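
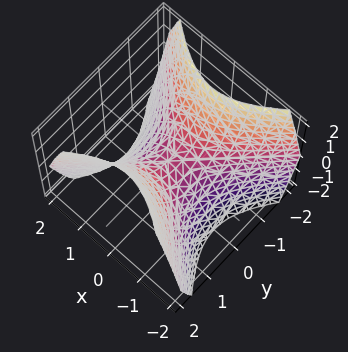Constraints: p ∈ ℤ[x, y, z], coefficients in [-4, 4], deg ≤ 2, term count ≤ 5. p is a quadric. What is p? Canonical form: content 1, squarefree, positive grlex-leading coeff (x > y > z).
1. The degree is 2 — a hyperbolic paraboloid; a quadric.
2. Symmetries: mirror symmetry y ↦ −y ⇒ only even powers of y; mirror symmetry x ↦ −x ⇒ only even powers of x.
3. From the axis intercepts and sections: it crosses the y-axis at the gridline y = 0; one z-axis crossing is at z = 0.
4. Together with the visible shape, these determine p as stated.

x^2 - y^2 + z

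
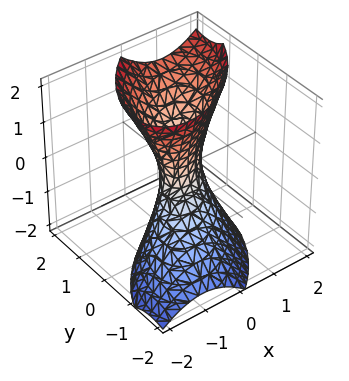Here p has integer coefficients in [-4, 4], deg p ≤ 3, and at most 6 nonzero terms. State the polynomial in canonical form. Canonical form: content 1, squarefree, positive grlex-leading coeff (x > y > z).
3*x^2 - 3*x*y + 3*y^2 - 2*y*z - z^2 - 1

(a) The degree is 2 — no degree-1 surface has this shape.
(b) Checking where it meets the axes: no z-intercept at any integer in the box.
(c) Assembling these constraints gives the stated polynomial.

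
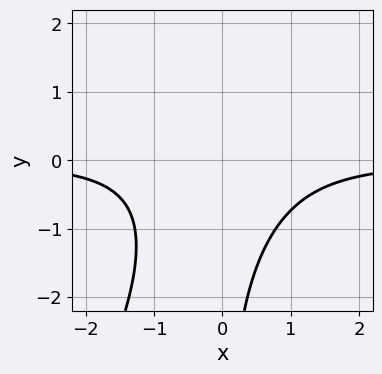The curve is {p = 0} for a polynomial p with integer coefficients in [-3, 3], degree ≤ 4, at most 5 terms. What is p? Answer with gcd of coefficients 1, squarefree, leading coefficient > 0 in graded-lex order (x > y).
1. deg p = 3. No degree-2 curve has this shape.
2. Observable constraints: the curve avoids every integer x-axis point in the box; it misses every integer gridline on the y-axis.
3. Putting this together gives p.

2*x^2*y - x*y^2 + 2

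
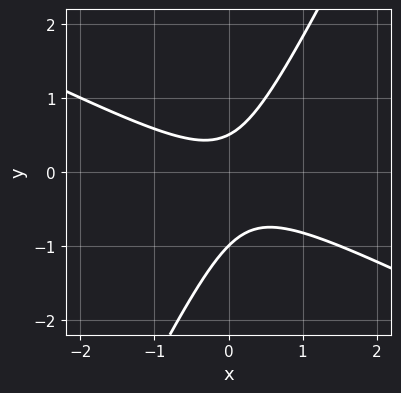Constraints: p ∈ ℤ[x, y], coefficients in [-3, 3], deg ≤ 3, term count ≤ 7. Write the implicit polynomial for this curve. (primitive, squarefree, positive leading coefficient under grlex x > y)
deg p = 2.
Observable constraints: no x-intercept at any integer in the box; it crosses the y-axis at the gridline y = -1.
Together with the visible shape, these determine p as stated.

2*x^2 + 3*x*y - 2*y^2 - y + 1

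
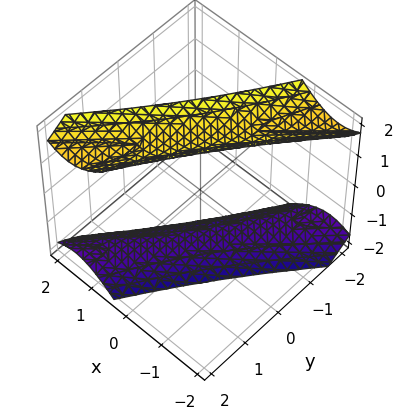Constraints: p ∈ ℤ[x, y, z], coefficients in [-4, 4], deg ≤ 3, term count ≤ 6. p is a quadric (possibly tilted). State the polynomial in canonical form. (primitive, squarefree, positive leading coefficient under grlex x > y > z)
(a) The picture has 2 separate pieces. Treating them together as one polynomial.
(b) The degree is 2 — a generic line meets the surface in up to 2 points.
(c) Against the integer gridlines: the surface avoids every integer x-axis point in the box; the surface avoids every integer y-axis point in the box.
(d) These observations pin down the coefficients.

2*x^2 - 3*x*y + y^2 - z^2 + 3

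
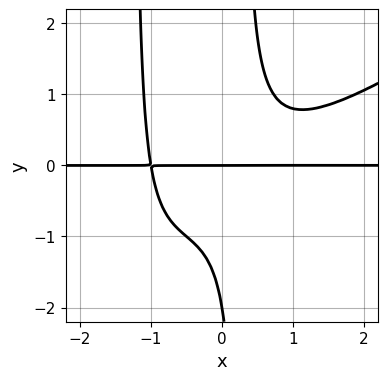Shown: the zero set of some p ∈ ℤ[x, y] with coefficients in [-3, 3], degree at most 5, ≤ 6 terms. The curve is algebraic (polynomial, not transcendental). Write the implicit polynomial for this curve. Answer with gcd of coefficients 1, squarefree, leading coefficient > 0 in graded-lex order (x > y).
2*x^3*y - 3*x^2*y^2 - 3*x*y^2 + y^2 + 2*y

1. The degree is 4 — the shape is more complex than any degree-3 curve.
2. From the axis intercepts and sections: among the integer gridlines, it crosses the y-axis at y ∈ {-2, 0}; the visible x-axis segment lies entirely on the curve.
3. Solving for integer coefficients yields p as stated.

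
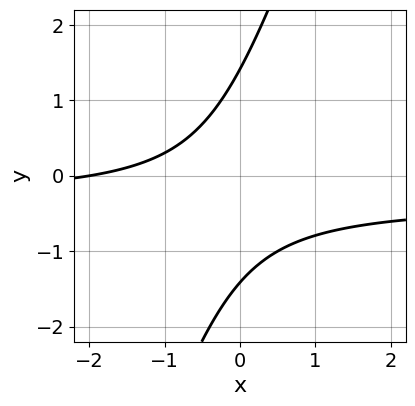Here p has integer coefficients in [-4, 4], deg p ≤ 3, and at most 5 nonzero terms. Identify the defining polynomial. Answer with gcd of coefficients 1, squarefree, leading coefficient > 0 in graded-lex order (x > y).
3*x*y - y^2 + x + 2

Degree: a generic line meets the curve in up to 2 points, so deg p = 2.
Against the integer gridlines: it crosses the x-axis at the gridline x = -2.
Assembling these constraints gives the stated polynomial.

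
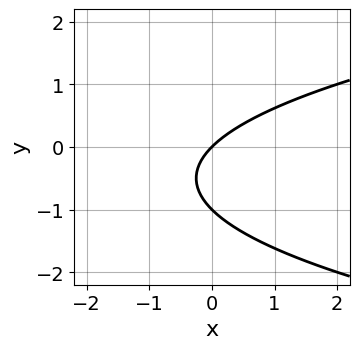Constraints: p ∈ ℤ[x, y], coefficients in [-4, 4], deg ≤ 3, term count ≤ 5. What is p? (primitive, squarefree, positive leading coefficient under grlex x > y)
y^2 - x + y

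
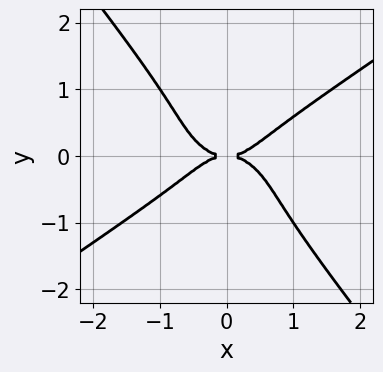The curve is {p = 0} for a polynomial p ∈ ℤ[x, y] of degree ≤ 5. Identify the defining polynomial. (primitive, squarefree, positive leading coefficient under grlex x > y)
x^4 - 2*x*y^3 - 2*y^4 - y^2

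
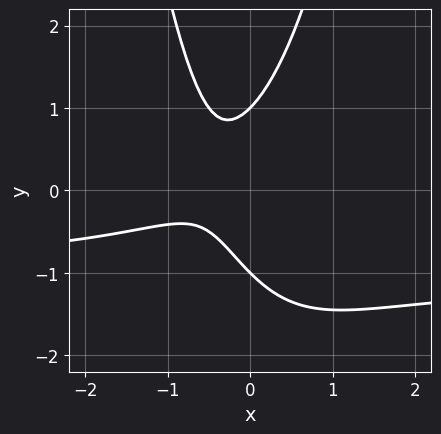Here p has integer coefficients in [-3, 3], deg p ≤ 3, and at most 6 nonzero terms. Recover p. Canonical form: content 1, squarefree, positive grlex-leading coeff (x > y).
2*x^2*y + 2*x^2 - y^2 + 2*x + 1

1. deg p = 3.
2. Observable constraints: the curve avoids every integer x-axis point in the box; among the integer gridlines, it crosses the y-axis at y ∈ {-1, 1}.
3. Solving for integer coefficients yields p as stated.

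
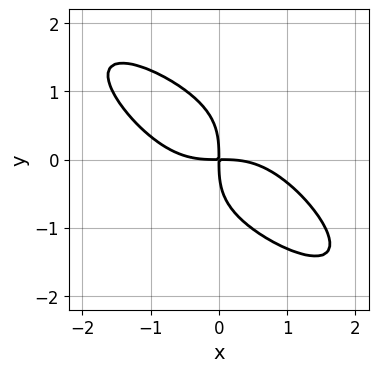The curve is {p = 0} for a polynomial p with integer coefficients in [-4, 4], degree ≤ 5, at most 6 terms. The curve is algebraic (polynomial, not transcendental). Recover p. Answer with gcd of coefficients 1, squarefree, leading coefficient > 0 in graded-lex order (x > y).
x^4 + x^3*y + y^4 + 2*x*y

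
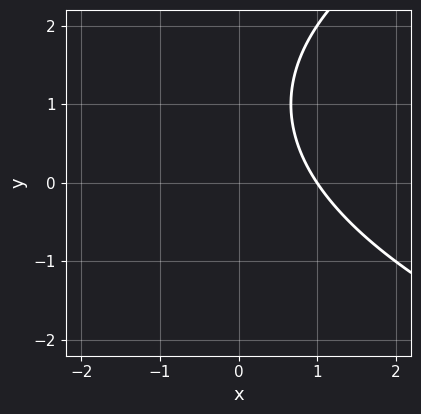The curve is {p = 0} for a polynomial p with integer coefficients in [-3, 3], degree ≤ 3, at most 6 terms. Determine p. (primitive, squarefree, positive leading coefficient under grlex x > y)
y^2 - 3*x - 2*y + 3

1. deg p = 2. A generic line meets the curve in up to 2 points.
2. Reading off the gridlines: the curve avoids every integer y-axis point in the box; it meets the x-axis at x = 1 (among the integer gridlines).
3. Solving for integer coefficients yields p as stated.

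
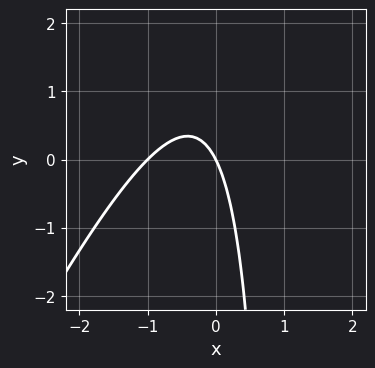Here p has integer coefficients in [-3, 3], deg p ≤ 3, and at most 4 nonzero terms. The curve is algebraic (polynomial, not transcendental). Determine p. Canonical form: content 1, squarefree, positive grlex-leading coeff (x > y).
1. Degree: the shape is more complex than any degree-1 curve, so deg p = 2.
2. Reading off the gridlines: among the integer gridlines, it crosses the x-axis at x ∈ {-1, 0}; it crosses the y-axis at the gridline y = 0.
3. These observations pin down the coefficients.

2*x^2 - x*y + 2*x + y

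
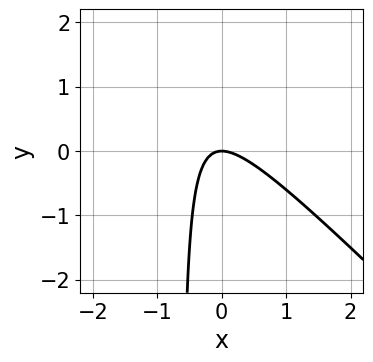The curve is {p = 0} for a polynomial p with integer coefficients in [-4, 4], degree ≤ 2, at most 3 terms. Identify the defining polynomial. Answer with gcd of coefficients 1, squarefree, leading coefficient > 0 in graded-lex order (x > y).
3*x^2 + 3*x*y + 2*y

(a) Degree: the shape is more complex than any degree-1 curve, so deg p = 2.
(b) Observable constraints: it meets the y-axis at y = 0 (among the integer gridlines); one x-axis crossing is at x = 0.
(c) Matching integer coefficients to the picture gives p.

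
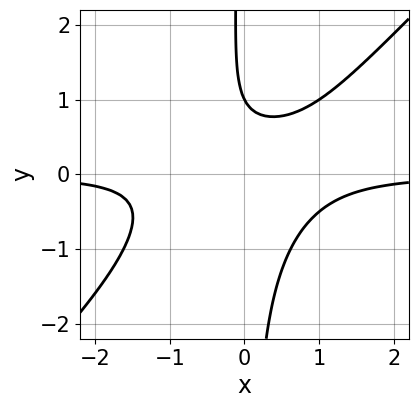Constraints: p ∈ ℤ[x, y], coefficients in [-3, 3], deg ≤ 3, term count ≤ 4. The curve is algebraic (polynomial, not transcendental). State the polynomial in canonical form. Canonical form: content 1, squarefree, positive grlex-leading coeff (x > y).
2*x^2*y - 2*x*y^2 - y + 1

1. The degree is 3 — no degree-2 curve has this shape.
2. Against the integer gridlines: the curve avoids every integer x-axis point in the box; it crosses the y-axis at the gridline y = 1.
3. The integer polynomial consistent with all of this is the stated p.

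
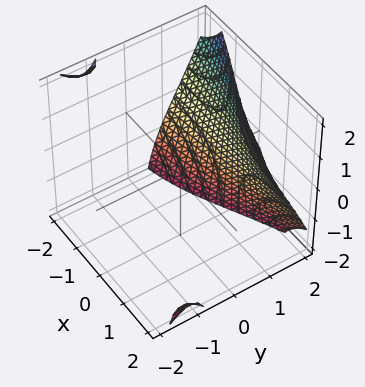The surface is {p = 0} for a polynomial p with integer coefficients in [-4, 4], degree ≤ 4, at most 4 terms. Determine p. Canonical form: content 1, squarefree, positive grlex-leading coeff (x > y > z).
x*y*z + y^3 - 3

First, I count 3 distinct pieces. Treating them together as one polynomial.
Then, the degree is 3 — the shape is more complex than any degree-2 surface.
Next, observable constraints: the surface avoids every integer z-axis point in the box; it misses every integer gridline on the x-axis.
Finally, the integer polynomial consistent with all of this is the stated p.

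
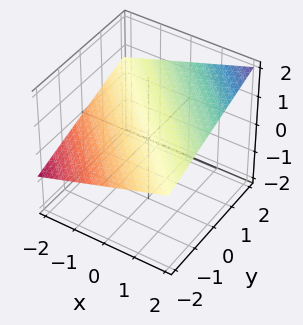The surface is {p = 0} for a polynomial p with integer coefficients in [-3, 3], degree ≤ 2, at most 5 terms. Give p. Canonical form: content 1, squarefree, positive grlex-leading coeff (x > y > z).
1. deg p = 1.
2. Observable constraints: it crosses the x-axis at the gridline x = -2; it meets the y-axis at y = -2 (among the integer gridlines).
3. These observations pin down the coefficients.

x + y - 3*z + 2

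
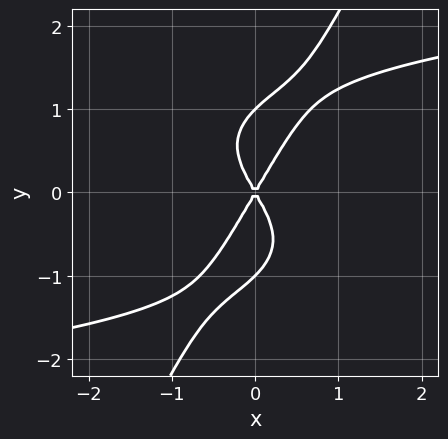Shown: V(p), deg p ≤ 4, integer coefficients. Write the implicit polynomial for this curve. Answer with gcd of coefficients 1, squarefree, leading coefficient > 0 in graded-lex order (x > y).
1. The degree is 4 — a generic line meets the curve in up to 4 points.
2. Reading off the gridlines: among the integer gridlines, it crosses the y-axis at y ∈ {-1, 0, 1}; one x-axis crossing is at x = 0.
3. Putting this together gives p.

2*x*y^3 - y^4 - 3*x^2 + y^2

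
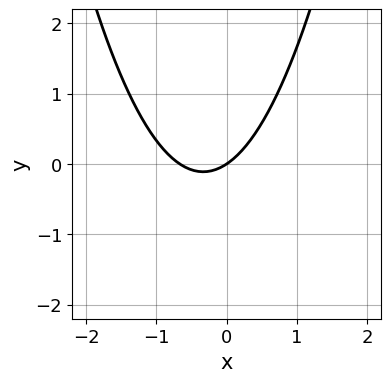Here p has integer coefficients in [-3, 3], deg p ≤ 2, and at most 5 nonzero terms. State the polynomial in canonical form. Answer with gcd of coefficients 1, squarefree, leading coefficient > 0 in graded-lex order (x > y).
3*x^2 + 2*x - 3*y

First, deg p = 2. No degree-1 curve has this shape.
Then, from the visible intercepts: it meets the x-axis at x = 0 (among the integer gridlines); it crosses the y-axis at the gridline y = 0.
Finally, putting this together gives p.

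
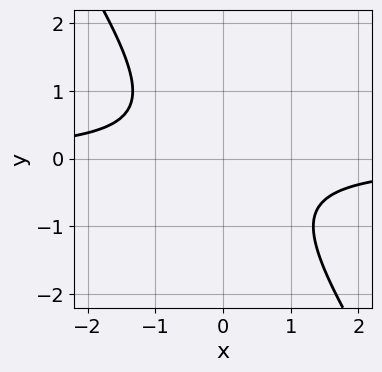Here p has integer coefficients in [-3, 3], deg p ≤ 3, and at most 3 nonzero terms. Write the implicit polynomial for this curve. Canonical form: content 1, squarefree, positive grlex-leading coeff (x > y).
deg p = 2.
Reading off the gridlines: the curve avoids every integer y-axis point in the box; no x-intercept at any integer in the box.
Assembling these constraints gives the stated polynomial.

3*x*y + 2*y^2 + 2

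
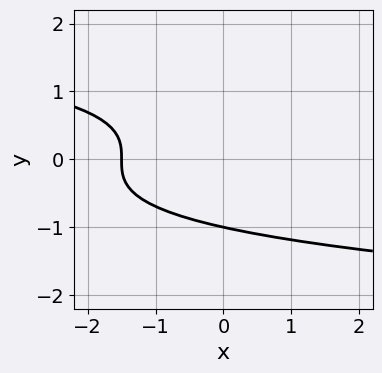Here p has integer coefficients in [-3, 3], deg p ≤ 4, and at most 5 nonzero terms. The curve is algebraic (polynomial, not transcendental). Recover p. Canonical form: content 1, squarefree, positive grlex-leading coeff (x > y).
deg p = 3. The shape is more complex than any degree-2 curve.
From the visible intercepts: it meets the y-axis at y = -1 (among the integer gridlines).
Putting this together gives p.

3*y^3 + 2*x + 3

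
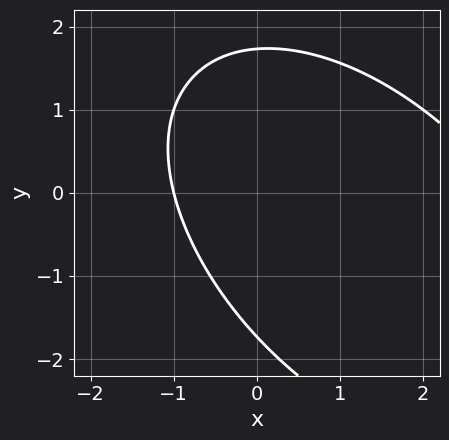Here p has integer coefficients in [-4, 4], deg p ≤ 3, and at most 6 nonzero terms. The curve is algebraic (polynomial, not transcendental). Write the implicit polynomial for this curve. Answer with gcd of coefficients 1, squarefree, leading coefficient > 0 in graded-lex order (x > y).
x^2 + x*y + y^2 - 2*x - 3

Degree: the shape is more complex than any degree-1 curve, so deg p = 2.
From the axis intercepts and sections: it crosses the x-axis at the gridline x = -1.
Fitting integer coefficients to these (and the overall shape) gives p.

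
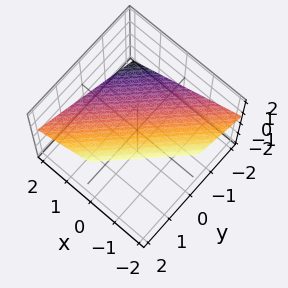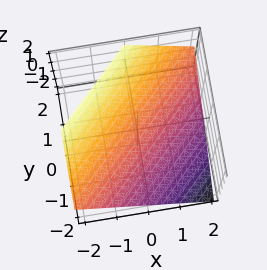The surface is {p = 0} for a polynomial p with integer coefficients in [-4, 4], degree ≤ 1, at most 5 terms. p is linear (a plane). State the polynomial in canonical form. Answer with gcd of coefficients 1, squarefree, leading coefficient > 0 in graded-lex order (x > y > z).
2*x - 2*y + 3*z - 2

(a) deg p = 1.
(b) Against the integer gridlines: one x-axis crossing is at x = 1; one y-axis crossing is at y = -1.
(c) Solving for integer coefficients yields p as stated.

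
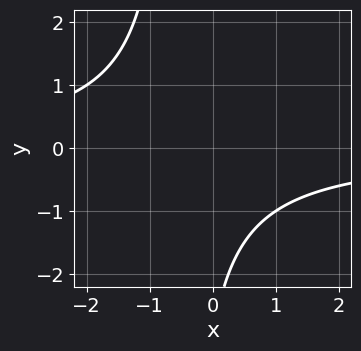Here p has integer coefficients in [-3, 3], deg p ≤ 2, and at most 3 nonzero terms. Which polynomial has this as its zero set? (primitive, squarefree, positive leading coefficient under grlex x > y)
The degree is 2 — no degree-1 curve has this shape.
Against the integer gridlines: the curve avoids every integer y-axis point in the box; the curve avoids every integer x-axis point in the box.
Solving for integer coefficients yields p as stated.

2*x*y + y + 3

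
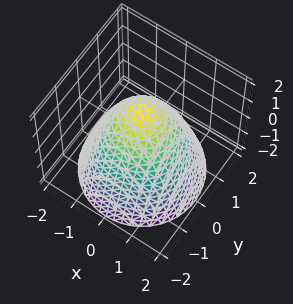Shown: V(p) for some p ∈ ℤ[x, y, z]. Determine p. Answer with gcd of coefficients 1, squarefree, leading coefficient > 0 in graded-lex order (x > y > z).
(a) deg p = 2. The shape is more complex than any degree-1 surface.
(b) Symmetries: rotational symmetry about the z-axis ⇒ p depends on x, y only through x² + y².
(c) Against the integer gridlines: a circular section at z = 0 has radius between 1 and 2.
(d) Assembling these constraints gives the stated polynomial.

2*x^2 + 2*y^2 + 2*z - 3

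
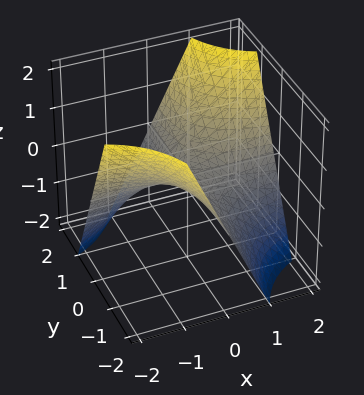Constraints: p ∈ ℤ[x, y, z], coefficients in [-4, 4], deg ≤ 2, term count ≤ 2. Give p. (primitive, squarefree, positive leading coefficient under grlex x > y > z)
x*y - z

(a) The degree is 2 — a saddle surface; a quadric.
(b) Observable constraints: every point of the y-axis in the box is on the surface; it crosses the z-axis at the gridline z = 0; every point of the x-axis in the box is on the surface.
(c) Matching integer coefficients to the picture gives p.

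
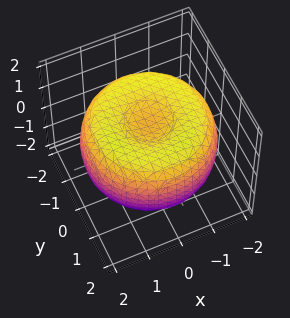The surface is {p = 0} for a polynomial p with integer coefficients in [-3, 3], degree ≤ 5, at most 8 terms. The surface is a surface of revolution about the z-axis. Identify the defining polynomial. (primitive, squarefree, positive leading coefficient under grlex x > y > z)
x^4 + 2*x^2*y^2 + y^4 - 3*x^2 - 3*y^2 + 3*z^2 - 2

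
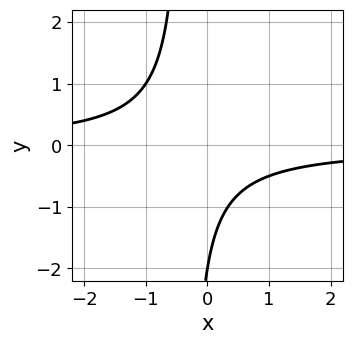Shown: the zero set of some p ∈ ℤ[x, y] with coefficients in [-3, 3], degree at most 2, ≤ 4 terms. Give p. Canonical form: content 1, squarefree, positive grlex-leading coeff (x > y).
deg p = 2.
Checking where it meets the axes: it meets the y-axis at y = -2 (among the integer gridlines); no x-intercept at any integer in the box.
Together with the visible shape, these determine p as stated.

3*x*y + y + 2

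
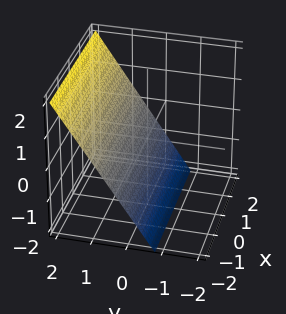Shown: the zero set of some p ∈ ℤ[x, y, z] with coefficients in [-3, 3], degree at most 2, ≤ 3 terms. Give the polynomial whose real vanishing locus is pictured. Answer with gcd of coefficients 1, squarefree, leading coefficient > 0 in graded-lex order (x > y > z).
3*y - 2*z - 2

1. The degree is 1 — the surface is flat (a plane).
2. From the visible intercepts: no x-intercept at any integer in the box; it crosses the z-axis at the gridline z = -1.
3. Putting this together gives p.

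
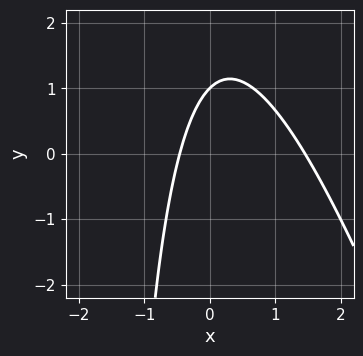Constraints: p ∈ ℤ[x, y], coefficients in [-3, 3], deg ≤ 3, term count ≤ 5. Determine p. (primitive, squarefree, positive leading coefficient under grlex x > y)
First, degree: the shape is more complex than any degree-1 curve, so deg p = 2.
Then, against the integer gridlines: one y-axis crossing is at y = 1.
Finally, assembling these constraints gives the stated polynomial.

3*x^2 + x*y - 3*x + 2*y - 2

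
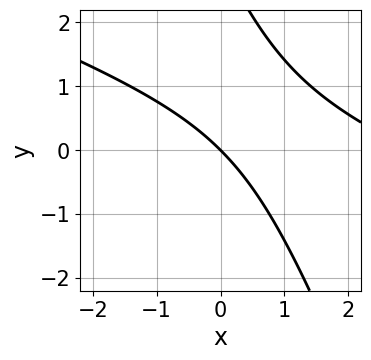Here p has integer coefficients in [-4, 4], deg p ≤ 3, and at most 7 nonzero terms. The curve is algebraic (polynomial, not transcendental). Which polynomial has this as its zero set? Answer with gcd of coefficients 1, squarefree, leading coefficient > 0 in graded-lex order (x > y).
deg p = 2.
From the visible intercepts: it meets the y-axis at y = 0 (among the integer gridlines); one x-axis crossing is at x = 0.
Matching integer coefficients to the picture gives p.

x^2 + 3*x*y + y^2 - 3*x - 3*y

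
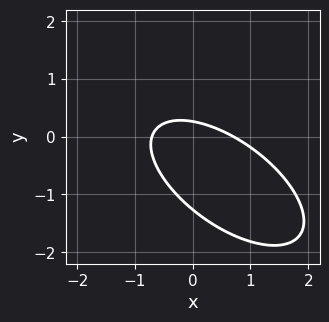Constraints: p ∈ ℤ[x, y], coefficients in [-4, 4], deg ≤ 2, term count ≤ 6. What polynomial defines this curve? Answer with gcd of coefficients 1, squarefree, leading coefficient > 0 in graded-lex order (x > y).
2*x^2 + 3*x*y + 3*y^2 + 3*y - 1

deg p = 2. The shape is more complex than any degree-1 curve.
Matching integer coefficients to the picture gives p.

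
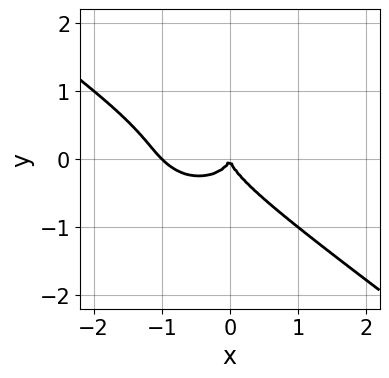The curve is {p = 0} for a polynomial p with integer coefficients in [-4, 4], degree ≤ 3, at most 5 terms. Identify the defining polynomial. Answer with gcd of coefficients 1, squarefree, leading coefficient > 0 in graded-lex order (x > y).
x^3 + x^2*y + x*y^2 + 2*y^3 + x^2

The degree is 3 — the shape is more complex than any degree-2 curve.
Against the integer gridlines: the x-axis gridline crossings are at x ∈ {-1, 0}; it crosses the y-axis at the gridline y = 0.
Together with the visible shape, these determine p as stated.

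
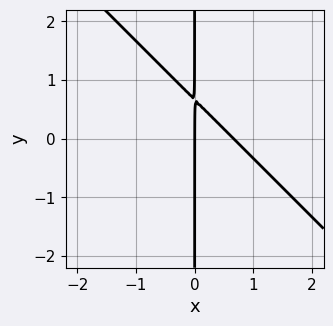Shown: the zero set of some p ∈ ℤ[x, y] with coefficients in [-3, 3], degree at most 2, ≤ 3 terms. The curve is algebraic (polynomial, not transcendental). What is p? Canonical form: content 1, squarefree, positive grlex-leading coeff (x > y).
First, the degree is 2 — no degree-1 curve has this shape.
Then, from the visible intercepts: one x-axis crossing is at x = 0; every point of the y-axis in the box is on the curve.
Finally, fitting integer coefficients to these (and the overall shape) gives p.

3*x^2 + 3*x*y - 2*x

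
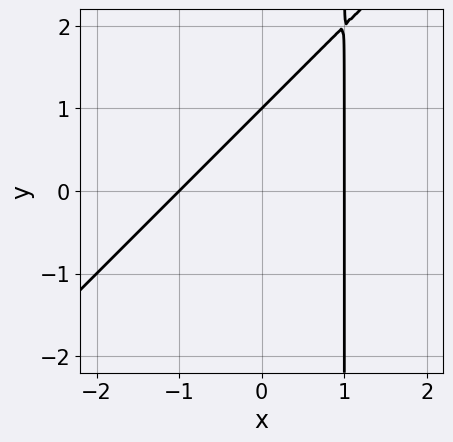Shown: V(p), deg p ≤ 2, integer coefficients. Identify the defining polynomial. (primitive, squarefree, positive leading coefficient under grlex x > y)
(a) The degree is 2 — the shape is more complex than any degree-1 curve.
(b) Reading off the gridlines: one y-axis crossing is at y = 1; the x-axis gridline crossings are at x ∈ {-1, 1}.
(c) Assembling these constraints gives the stated polynomial.

x^2 - x*y + y - 1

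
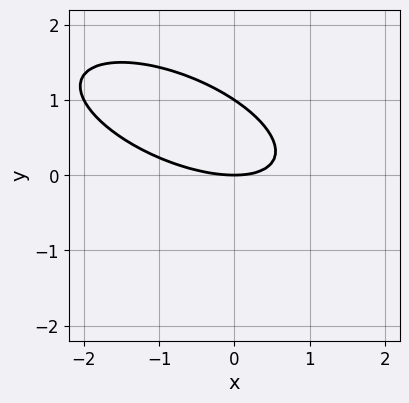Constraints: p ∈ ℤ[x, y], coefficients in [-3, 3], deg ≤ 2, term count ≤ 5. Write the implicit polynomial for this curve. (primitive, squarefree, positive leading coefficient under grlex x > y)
x^2 + 2*x*y + 3*y^2 - 3*y

(a) deg p = 2.
(b) Checking where it meets the axes: one x-axis crossing is at x = 0; among the integer gridlines, it crosses the y-axis at y ∈ {0, 1}.
(c) Putting this together gives p.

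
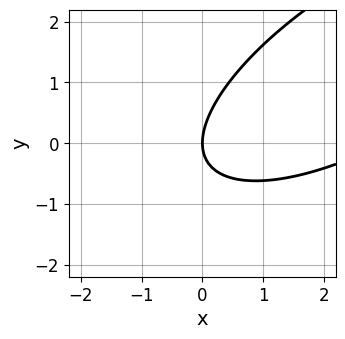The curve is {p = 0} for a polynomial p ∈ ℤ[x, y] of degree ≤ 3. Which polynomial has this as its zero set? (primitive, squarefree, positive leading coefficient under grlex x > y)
deg p = 2. The shape is more complex than any degree-1 curve.
From the visible intercepts: it meets the y-axis at y = 0 (among the integer gridlines); one x-axis crossing is at x = 0.
Together with the visible shape, these determine p as stated.

x^2 - 2*x*y + 2*y^2 - 3*x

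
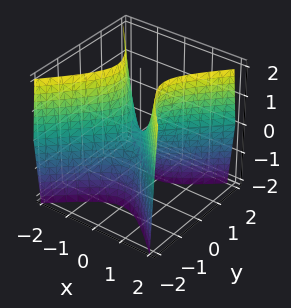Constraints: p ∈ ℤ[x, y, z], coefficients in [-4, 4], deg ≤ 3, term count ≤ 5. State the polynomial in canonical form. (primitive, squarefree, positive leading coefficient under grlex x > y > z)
1. The degree is 2 — a saddle surface; a quadric.
2. Symmetries: it's symmetric under y → −y, forcing even powers of y; it's symmetric under x → −x, forcing even powers of x.
3. Reading off the gridlines: it crosses the y-axis at the gridline y = 0; it crosses the x-axis at the gridline x = 0.
4. Fitting integer coefficients to these (and the overall shape) gives p.

3*x^2 - 3*y^2 - z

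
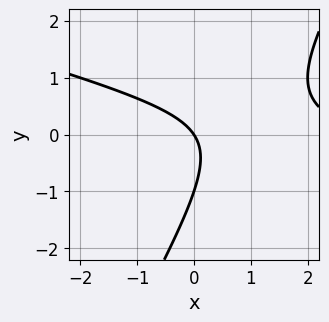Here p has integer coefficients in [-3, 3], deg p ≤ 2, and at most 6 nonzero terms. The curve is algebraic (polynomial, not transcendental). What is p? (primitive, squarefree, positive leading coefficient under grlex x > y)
1. Degree: no degree-1 curve has this shape, so deg p = 2.
2. Observable constraints: one x-axis crossing is at x = 0; among the integer gridlines, it crosses the y-axis at y ∈ {-1, 0}.
3. Together with the visible shape, these determine p as stated.

x^2 + 3*x*y - 2*y^2 - 3*x - 2*y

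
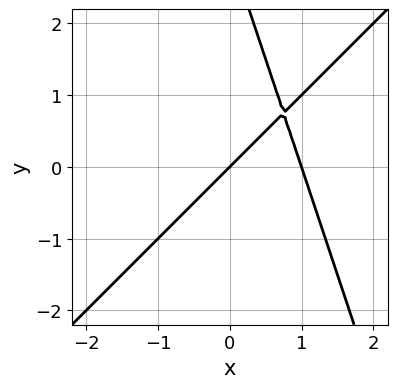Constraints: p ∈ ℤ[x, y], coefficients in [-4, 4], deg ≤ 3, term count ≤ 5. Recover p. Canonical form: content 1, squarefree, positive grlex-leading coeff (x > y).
3*x^2 - 2*x*y - y^2 - 3*x + 3*y

(a) The degree is 2 — no degree-1 curve has this shape.
(b) From the axis intercepts and sections: it meets the y-axis at y = 0 (among the integer gridlines); the x-axis gridline crossings are at x ∈ {0, 1}.
(c) Fitting integer coefficients to these (and the overall shape) gives p.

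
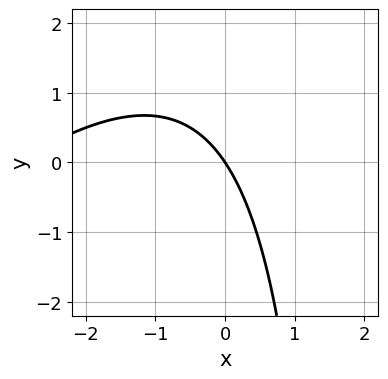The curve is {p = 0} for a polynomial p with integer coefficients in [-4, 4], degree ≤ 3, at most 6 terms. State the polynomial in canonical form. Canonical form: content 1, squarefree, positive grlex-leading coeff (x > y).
1. deg p = 2. The shape is more complex than any degree-1 curve.
2. Checking where it meets the axes: one x-axis crossing is at x = 0; one y-axis crossing is at y = 0.
3. Solving for integer coefficients yields p as stated.

x^2 - x*y + 3*x + 2*y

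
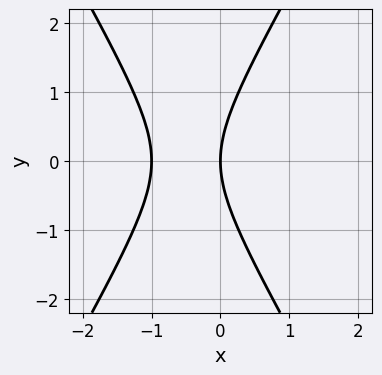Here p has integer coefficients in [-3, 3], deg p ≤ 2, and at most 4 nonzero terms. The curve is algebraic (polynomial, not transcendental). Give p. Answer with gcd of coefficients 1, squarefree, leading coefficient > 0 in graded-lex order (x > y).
1. The degree is 2 — a generic line meets the curve in up to 2 points.
2. Symmetries: the y ↦ −y reflection is a symmetry, so y appears only in even powers.
3. From the visible intercepts: it crosses the y-axis at the gridline y = 0; among the integer gridlines, it crosses the x-axis at x ∈ {-1, 0}.
4. Fitting integer coefficients to these (and the overall shape) gives p.

3*x^2 - y^2 + 3*x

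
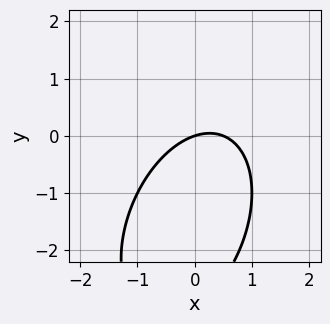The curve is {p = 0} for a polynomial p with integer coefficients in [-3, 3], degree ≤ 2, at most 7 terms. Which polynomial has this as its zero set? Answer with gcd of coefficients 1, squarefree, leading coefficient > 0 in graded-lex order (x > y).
1. deg p = 2.
2. Against the integer gridlines: one y-axis crossing is at y = 0; it meets the x-axis at x = 0 (among the integer gridlines).
3. Fitting integer coefficients to these (and the overall shape) gives p.

2*x^2 - x*y + y^2 - x + 3*y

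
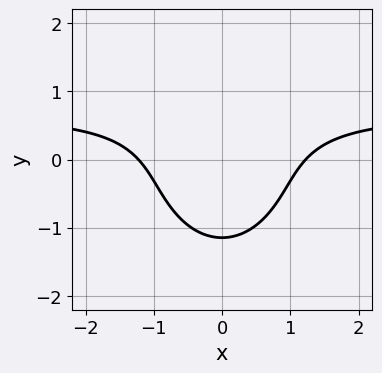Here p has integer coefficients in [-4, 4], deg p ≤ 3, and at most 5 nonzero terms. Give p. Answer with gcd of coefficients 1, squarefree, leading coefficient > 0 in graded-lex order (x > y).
3*x^2*y + 2*y^3 - 2*x^2 + 3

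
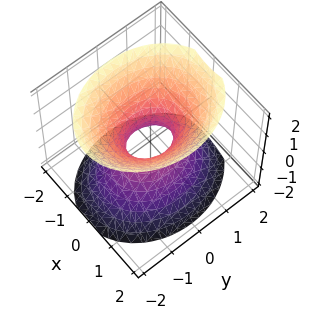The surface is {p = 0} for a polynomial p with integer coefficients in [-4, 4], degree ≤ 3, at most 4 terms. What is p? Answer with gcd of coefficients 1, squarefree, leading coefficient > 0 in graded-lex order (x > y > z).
3*x^2 + 2*y^2 - 2*z^2 - 1

1. Degree: an hourglass — one-sheet hyperboloid; a quadric, so deg p = 2.
2. Symmetries: it's symmetric under z → −z, forcing even powers of z; it's symmetric under x → −x, forcing even powers of x; mirror symmetry y ↦ −y ⇒ only even powers of y.
3. Against the integer gridlines: it misses every integer gridline on the z-axis.
4. These observations pin down the coefficients.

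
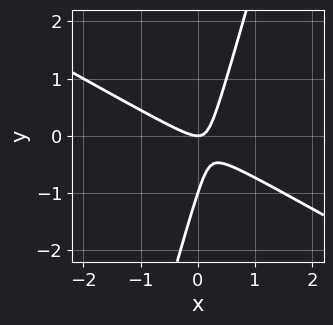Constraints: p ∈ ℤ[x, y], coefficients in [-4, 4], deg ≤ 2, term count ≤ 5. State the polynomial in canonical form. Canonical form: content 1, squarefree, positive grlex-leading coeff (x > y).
2*x^2 + 3*x*y - y^2 - y

The degree is 2 — no degree-1 curve has this shape.
Observable constraints: one x-axis crossing is at x = 0; among the integer gridlines, it crosses the y-axis at y ∈ {-1, 0}.
Putting this together gives p.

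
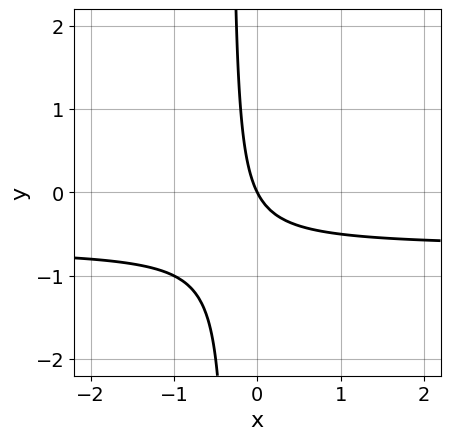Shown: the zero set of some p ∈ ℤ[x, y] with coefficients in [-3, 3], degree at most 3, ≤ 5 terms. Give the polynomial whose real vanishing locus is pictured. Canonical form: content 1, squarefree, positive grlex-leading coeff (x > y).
3*x*y + 2*x + y

First, the degree is 2 — the shape is more complex than any degree-1 curve.
Then, checking where it meets the axes: it crosses the x-axis at the gridline x = 0; one y-axis crossing is at y = 0.
Finally, solving for integer coefficients yields p as stated.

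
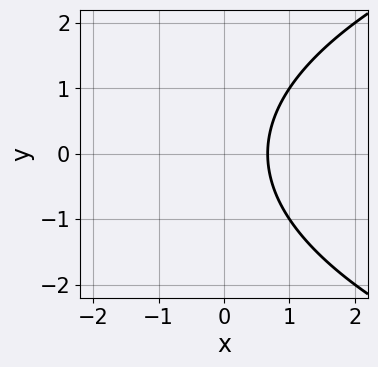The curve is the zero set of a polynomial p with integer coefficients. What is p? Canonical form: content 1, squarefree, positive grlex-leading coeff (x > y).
y^2 - 3*x + 2

1. Degree: a generic line meets the curve in up to 2 points, so deg p = 2.
2. Symmetries: the y ↦ −y reflection is a symmetry, so y appears only in even powers.
3. From the axis intercepts and sections: the curve avoids every integer y-axis point in the box.
4. Solving for integer coefficients yields p as stated.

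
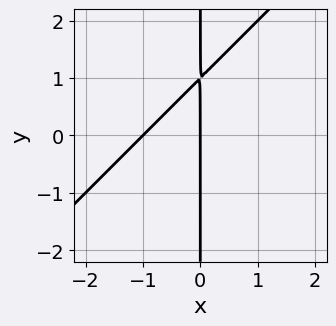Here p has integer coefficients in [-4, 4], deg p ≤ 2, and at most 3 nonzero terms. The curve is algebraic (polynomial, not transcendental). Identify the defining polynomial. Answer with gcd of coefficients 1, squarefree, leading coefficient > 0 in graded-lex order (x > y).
x^2 - x*y + x

First, the degree is 2 — a generic line meets the curve in up to 2 points.
Next, against the integer gridlines: the visible y-axis segment lies entirely on the curve; among the integer gridlines, it crosses the x-axis at x ∈ {-1, 0}.
Finally, fitting integer coefficients to these (and the overall shape) gives p.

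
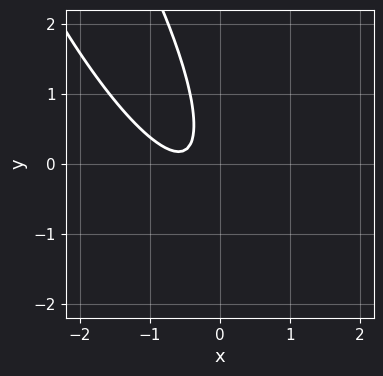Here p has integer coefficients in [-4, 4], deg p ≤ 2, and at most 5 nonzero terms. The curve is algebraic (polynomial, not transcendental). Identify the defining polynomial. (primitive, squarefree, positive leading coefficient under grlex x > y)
3*x^2 + 3*x*y + y^2 + 3*x + 1

1. Degree: no degree-1 curve has this shape, so deg p = 2.
2. Against the integer gridlines: the curve avoids every integer y-axis point in the box; it misses every integer gridline on the x-axis.
3. These observations pin down the coefficients.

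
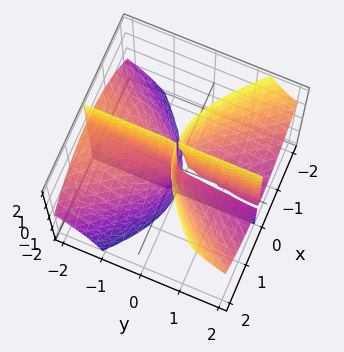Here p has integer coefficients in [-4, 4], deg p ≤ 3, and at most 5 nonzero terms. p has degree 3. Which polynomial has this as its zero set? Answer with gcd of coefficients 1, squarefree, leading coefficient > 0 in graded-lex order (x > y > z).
2*x^3 - x*y^2 - 3*x*y*z

First, I count 3 distinct pieces.
Next, the degree is 3 — a generic line meets the surface in up to 3 points.
Then, checking where it meets the axes: one x-axis crossing is at x = 0; every point of the z-axis in the box is on the surface.
Finally, together with the visible shape, these determine p as stated.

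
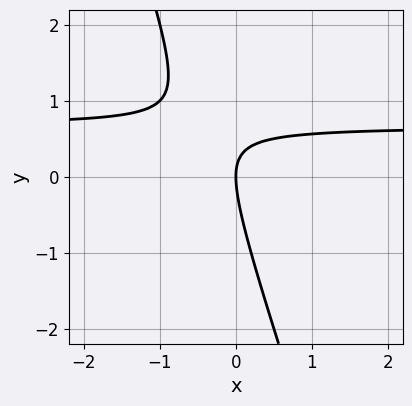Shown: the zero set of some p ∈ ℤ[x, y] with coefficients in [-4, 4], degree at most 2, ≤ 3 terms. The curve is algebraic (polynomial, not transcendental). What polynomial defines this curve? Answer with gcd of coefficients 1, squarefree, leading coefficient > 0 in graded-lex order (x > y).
3*x*y + y^2 - 2*x

First, the degree is 2 — a generic line meets the curve in up to 2 points.
Next, from the axis intercepts and sections: one x-axis crossing is at x = 0; it crosses the y-axis at the gridline y = 0.
Finally, putting this together gives p.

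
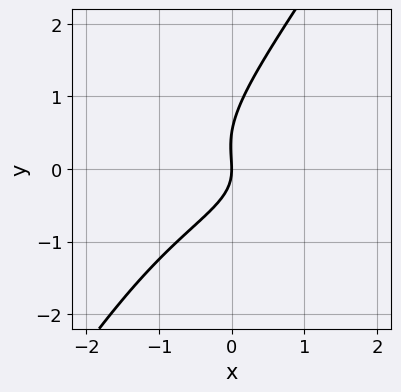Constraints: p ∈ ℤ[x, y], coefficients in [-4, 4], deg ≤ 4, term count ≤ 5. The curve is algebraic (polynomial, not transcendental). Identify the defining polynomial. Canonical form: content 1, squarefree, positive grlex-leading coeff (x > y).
(a) deg p = 3. A generic line meets the curve in up to 3 points.
(b) Checking where it meets the axes: it meets the y-axis at y = 0 (among the integer gridlines); it meets the x-axis at x = 0 (among the integer gridlines).
(c) Assembling these constraints gives the stated polynomial.

3*x*y^2 - 2*y^3 + x*y + y^2 + 2*x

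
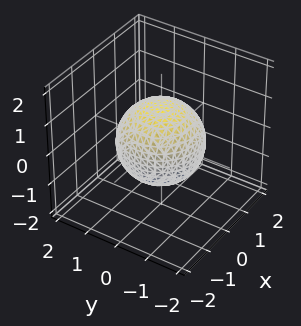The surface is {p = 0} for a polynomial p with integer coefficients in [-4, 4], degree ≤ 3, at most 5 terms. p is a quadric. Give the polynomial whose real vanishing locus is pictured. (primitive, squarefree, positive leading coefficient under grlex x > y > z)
(a) deg p = 2.
(b) Symmetries: the z-axis is an axis of rotation, so x and y enter only as x² + y²; mirror symmetry z ↦ −z ⇒ only even powers of z.
(c) Reading off the gridlines: a circular section at z = 1 has radius between 0 and 1.
(d) Matching integer coefficients to the picture gives p.

2*x^2 + 2*y^2 + 2*z^2 - 3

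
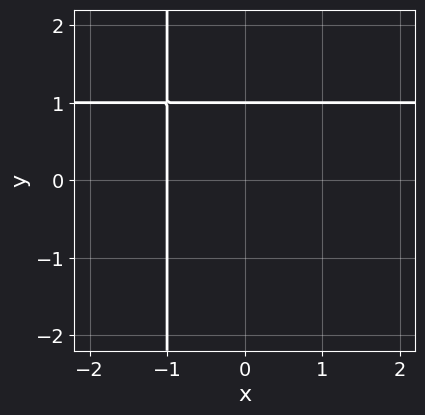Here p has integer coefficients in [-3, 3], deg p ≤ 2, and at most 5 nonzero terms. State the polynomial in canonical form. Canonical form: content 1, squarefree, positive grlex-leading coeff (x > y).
1. Degree: a generic line meets the curve in up to 2 points, so deg p = 2.
2. Reading off the gridlines: it meets the x-axis at x = -1 (among the integer gridlines); one y-axis crossing is at y = 1.
3. Solving for integer coefficients yields p as stated.

x*y - x + y - 1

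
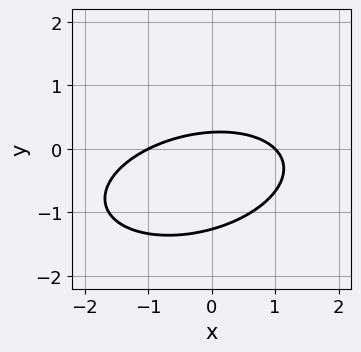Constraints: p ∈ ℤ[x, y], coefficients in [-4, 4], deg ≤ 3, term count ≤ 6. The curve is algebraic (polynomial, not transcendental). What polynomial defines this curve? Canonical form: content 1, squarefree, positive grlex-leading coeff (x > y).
x^2 - x*y + 3*y^2 + 3*y - 1

First, the degree is 2 — the shape is more complex than any degree-1 curve.
Then, from the visible intercepts: among the integer gridlines, it crosses the x-axis at x ∈ {-1, 1}.
Finally, fitting integer coefficients to these (and the overall shape) gives p.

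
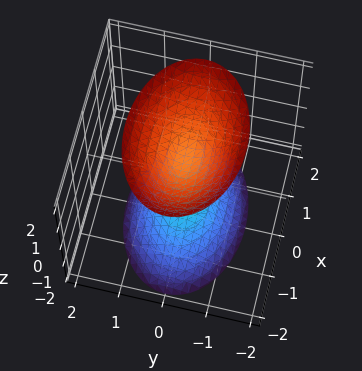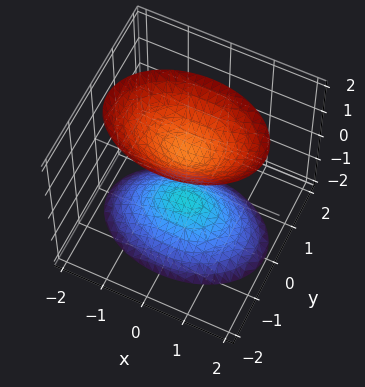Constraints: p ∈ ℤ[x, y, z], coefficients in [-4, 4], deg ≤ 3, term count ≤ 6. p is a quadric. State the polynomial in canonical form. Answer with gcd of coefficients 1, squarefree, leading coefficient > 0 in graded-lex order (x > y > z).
x^2 + 2*y^2 - z^2 + 1

(a) The picture has 2 separate pieces.
(b) Degree: two separate bowl-shaped sheets opening away from each other; a quadric, so deg p = 2.
(c) Symmetries: it's symmetric under x → −x, forcing even powers of x; it's symmetric under y → −y, forcing even powers of y; the z ↦ −z reflection is a symmetry, so z appears only in even powers.
(d) Against the integer gridlines: among the integer gridlines, it crosses the z-axis at z ∈ {-1, 1}; no y-intercept at any integer in the box; the surface avoids every integer x-axis point in the box.
(e) Matching integer coefficients to the picture gives p.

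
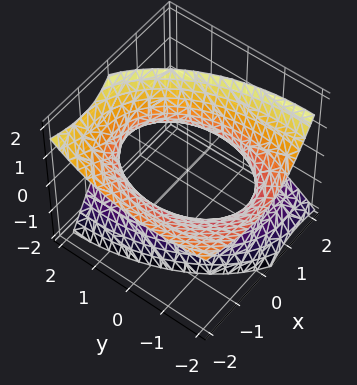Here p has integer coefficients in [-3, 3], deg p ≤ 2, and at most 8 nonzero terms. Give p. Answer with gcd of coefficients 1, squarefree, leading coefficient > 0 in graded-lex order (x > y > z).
1. Degree: a generic line meets the surface in up to 2 points, so deg p = 2.
2. Observable constraints: it misses every integer gridline on the z-axis.
3. Assembling these constraints gives the stated polynomial.

2*x^2 + 3*x*z + y^2 + 2*y*z - 2*z^2 - 3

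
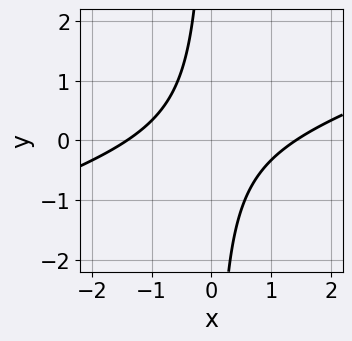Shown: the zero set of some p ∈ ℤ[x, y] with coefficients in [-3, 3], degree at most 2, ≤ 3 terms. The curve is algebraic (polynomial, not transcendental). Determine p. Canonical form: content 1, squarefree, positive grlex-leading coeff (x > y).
Degree: the shape is more complex than any degree-1 curve, so deg p = 2.
From the visible intercepts: no y-intercept at any integer in the box.
These observations pin down the coefficients.

x^2 - 3*x*y - 2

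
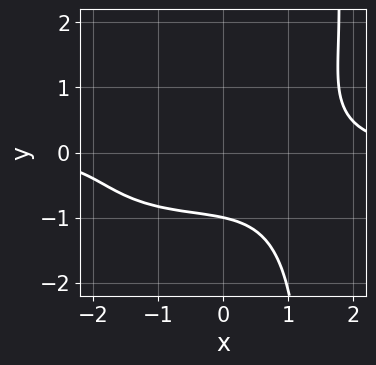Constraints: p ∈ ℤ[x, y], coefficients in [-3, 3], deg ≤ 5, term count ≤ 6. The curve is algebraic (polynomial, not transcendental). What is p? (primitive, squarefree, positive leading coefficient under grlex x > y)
x^3*y - x^2*y^2 + 2*x*y^3 - 3*y^3 - 3

First, deg p = 4. A generic line meets the curve in up to 4 points.
Then, reading off the gridlines: it meets the y-axis at y = -1 (among the integer gridlines); the curve avoids every integer x-axis point in the box.
Finally, matching integer coefficients to the picture gives p.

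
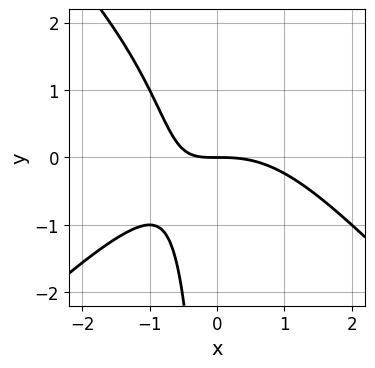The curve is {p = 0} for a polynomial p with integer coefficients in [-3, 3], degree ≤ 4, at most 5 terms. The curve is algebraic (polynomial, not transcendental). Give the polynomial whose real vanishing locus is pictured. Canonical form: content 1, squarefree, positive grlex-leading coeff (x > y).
x^3 - x*y^2 + 2*x*y + 2*y

First, deg p = 3. The shape is more complex than any degree-2 curve.
Next, against the integer gridlines: one y-axis crossing is at y = 0; one x-axis crossing is at x = 0.
Finally, together with the visible shape, these determine p as stated.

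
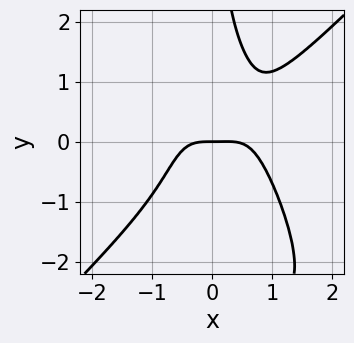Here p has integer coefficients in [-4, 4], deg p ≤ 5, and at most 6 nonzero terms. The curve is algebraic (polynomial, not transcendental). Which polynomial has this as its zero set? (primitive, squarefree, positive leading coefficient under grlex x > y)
1. The degree is 4 — the shape is more complex than any degree-3 curve.
2. Checking where it meets the axes: one y-axis crossing is at y = 0; one x-axis crossing is at x = 0.
3. Assembling these constraints gives the stated polynomial.

3*x^4 - 2*x^2*y^2 - x*y^3 - x^3 + 2*y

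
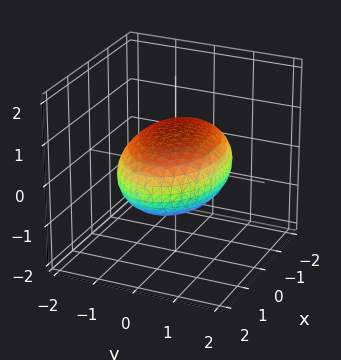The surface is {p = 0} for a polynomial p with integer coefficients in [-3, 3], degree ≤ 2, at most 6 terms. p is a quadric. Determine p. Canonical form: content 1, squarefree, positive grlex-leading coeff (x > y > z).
x^2 + 2*y^2 + 3*z^2 - 3

deg p = 2.
Symmetries: the x ↦ −x reflection is a symmetry, so x appears only in even powers; mirror symmetry z ↦ −z ⇒ only even powers of z; the y ↦ −y reflection is a symmetry, so y appears only in even powers.
Against the integer gridlines: among the integer gridlines, it crosses the z-axis at z ∈ {-1, 1}.
These observations pin down the coefficients.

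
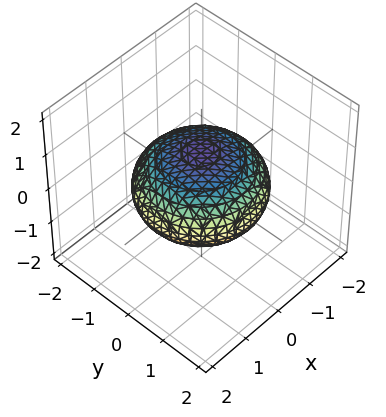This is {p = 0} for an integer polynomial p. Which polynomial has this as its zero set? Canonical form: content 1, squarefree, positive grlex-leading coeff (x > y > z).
x^2 + y^2 + 2*z^2 - 2

First, the degree is 2 — no degree-1 surface has this shape.
Then, symmetries: rotational symmetry about the z-axis ⇒ p depends on x, y only through x² + y².
Then, against the integer gridlines: a circular section at z = 0 has radius between 1 and 2; among the integer gridlines, it crosses the z-axis at z ∈ {-1, 1}.
Finally, solving for integer coefficients yields p as stated.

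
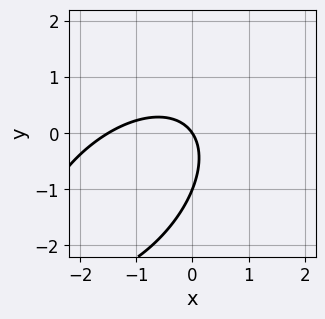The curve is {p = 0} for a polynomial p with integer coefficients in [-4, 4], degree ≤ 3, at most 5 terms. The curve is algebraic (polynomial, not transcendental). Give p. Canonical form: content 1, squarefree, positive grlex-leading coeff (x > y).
First, deg p = 2.
Next, observable constraints: among the integer gridlines, it crosses the y-axis at y ∈ {-1, 0}; it crosses the x-axis at the gridline x = 0.
Finally, matching integer coefficients to the picture gives p.

2*x^2 - 2*x*y + 2*y^2 + 3*x + 2*y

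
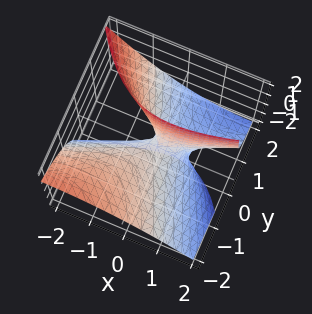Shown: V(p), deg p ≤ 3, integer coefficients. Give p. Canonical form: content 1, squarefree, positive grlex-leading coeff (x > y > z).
(a) Degree: the shape is more complex than any degree-1 surface, so deg p = 2.
(b) Observable constraints: it meets the x-axis at x = 0 (among the integer gridlines); it meets the z-axis at z = 0 (among the integer gridlines).
(c) Solving for integer coefficients yields p as stated.

x^2 - 2*x*y - y^2 - 3*y*z + z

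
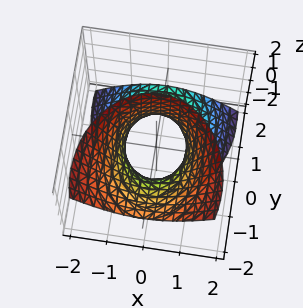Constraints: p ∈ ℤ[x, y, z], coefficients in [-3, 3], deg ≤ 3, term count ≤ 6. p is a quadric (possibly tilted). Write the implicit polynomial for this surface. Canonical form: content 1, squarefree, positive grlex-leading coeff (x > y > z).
1. The degree is 2 — the shape is more complex than any degree-1 surface.
2. From the visible intercepts: it misses every integer gridline on the z-axis; the y-axis gridline crossings are at y ∈ {-1, 1}.
3. Solving for integer coefficients yields p as stated.

3*x^2 + 2*y^2 + 3*y*z - z^2 - 2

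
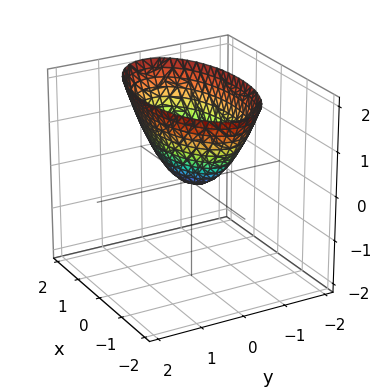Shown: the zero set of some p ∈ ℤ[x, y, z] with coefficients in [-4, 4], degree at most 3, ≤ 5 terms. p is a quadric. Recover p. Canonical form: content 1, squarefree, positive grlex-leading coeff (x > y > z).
x^2 + 3*y^2 - 2*z

First, deg p = 2. A paraboloid; a quadric.
Next, symmetries: mirror symmetry x ↦ −x ⇒ only even powers of x; the y ↦ −y reflection is a symmetry, so y appears only in even powers.
Then, from the axis intercepts and sections: one z-axis crossing is at z = 0; it meets the x-axis at x = 0 (among the integer gridlines); one y-axis crossing is at y = 0.
Finally, assembling these constraints gives the stated polynomial.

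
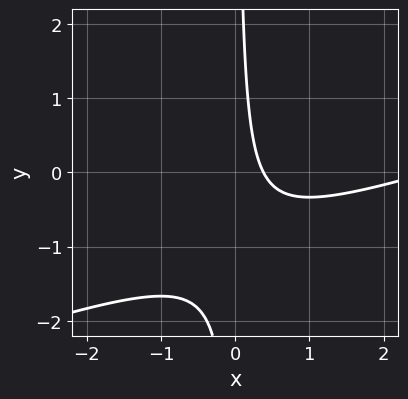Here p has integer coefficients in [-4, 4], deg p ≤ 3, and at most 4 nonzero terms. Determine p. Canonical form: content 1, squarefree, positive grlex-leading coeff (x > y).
(a) The degree is 2 — a generic line meets the curve in up to 2 points.
(b) Observable constraints: the curve avoids every integer y-axis point in the box.
(c) Fitting integer coefficients to these (and the overall shape) gives p.

x^2 - 3*x*y - 3*x + 1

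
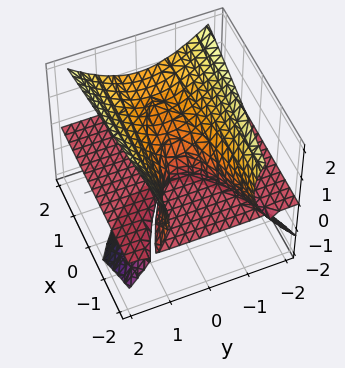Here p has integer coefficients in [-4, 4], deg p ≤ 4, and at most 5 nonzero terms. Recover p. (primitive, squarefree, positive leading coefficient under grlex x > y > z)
2*x*z^2 - 3*y^2*z + 2*z^3 - 3*x*z - z

I count 2 distinct pieces.
Degree: a generic line meets the surface in up to 3 points, so deg p = 3.
Observable constraints: every point of the y-axis in the box is on the surface; it crosses the z-axis at the gridline z = 0; the visible x-axis segment lies entirely on the surface.
Solving for integer coefficients yields p as stated.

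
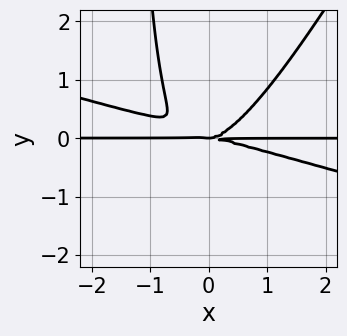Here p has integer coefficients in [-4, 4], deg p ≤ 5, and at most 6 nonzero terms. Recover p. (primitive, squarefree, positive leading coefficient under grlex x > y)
First, deg p = 4. The shape is more complex than any degree-3 curve.
Next, against the integer gridlines: the visible x-axis segment lies entirely on the curve; it crosses the y-axis at the gridline y = 0.
Finally, putting this together gives p.

x^3*y + 3*x^2*y^2 - 2*x*y^3 - 3*y^3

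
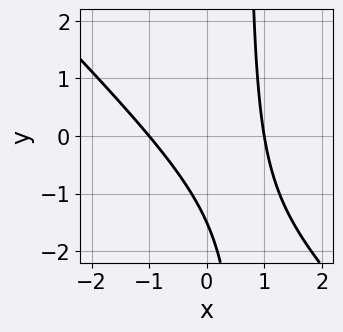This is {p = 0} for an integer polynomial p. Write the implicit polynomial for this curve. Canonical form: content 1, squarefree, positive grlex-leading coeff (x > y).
First, deg p = 2. A generic line meets the curve in up to 2 points.
Then, reading off the gridlines: the x-axis gridline crossings are at x ∈ {-1, 1}.
Finally, the integer polynomial consistent with all of this is the stated p.

3*x^2 + 3*x*y - 2*y - 3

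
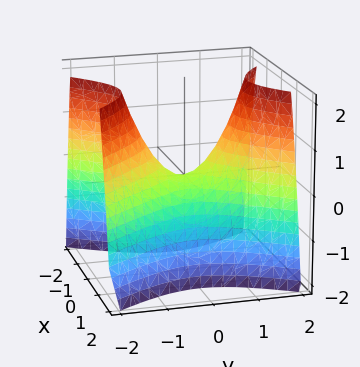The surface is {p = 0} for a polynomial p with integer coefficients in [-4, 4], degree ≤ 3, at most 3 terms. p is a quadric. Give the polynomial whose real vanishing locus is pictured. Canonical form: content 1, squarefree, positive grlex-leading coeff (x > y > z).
3*x^2 - 2*y^2 + 2*z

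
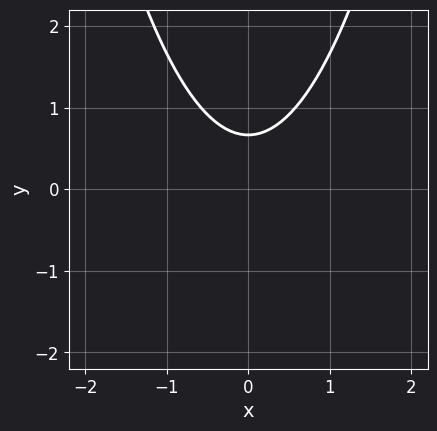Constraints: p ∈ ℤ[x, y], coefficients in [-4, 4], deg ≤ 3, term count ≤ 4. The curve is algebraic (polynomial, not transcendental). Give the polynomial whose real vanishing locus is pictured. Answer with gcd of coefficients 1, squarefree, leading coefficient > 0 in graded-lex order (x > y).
3*x^2 - 3*y + 2

First, the degree is 2 — a generic line meets the curve in up to 2 points.
Then, symmetries: it's symmetric under x → −x, forcing even powers of x.
Next, reading off the gridlines: it misses every integer gridline on the x-axis.
Finally, matching integer coefficients to the picture gives p.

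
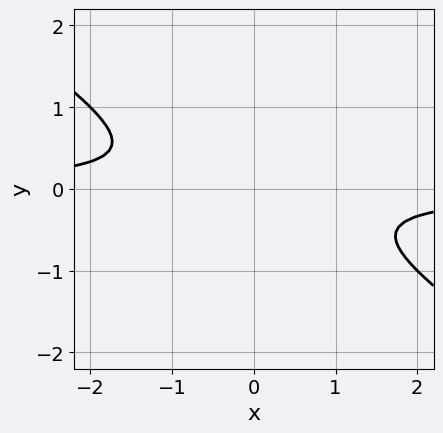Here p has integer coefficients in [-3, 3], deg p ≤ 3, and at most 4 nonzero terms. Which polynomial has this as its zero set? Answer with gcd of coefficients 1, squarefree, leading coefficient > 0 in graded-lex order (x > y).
The degree is 2 — a generic line meets the curve in up to 2 points.
From the visible intercepts: it misses every integer gridline on the y-axis; no x-intercept at any integer in the box.
The integer polynomial consistent with all of this is the stated p.

2*x*y + 3*y^2 + 1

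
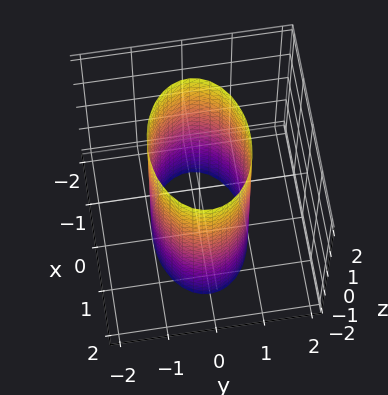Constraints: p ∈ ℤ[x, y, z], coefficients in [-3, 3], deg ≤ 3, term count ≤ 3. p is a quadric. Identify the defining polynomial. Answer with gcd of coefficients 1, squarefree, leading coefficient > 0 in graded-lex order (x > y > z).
1. The degree is 2 — a cylinder; a quadric.
2. Symmetries: the y ↦ −y reflection is a symmetry, so y appears only in even powers; it's symmetric under x → −x, forcing even powers of x; mirror symmetry z ↦ −z ⇒ only even powers of z.
3. Observable constraints: the y-axis gridline crossings are at y ∈ {-1, 1}; no z-intercept at any integer in the box.
4. Putting this together gives p.

x^2 + 2*y^2 - 2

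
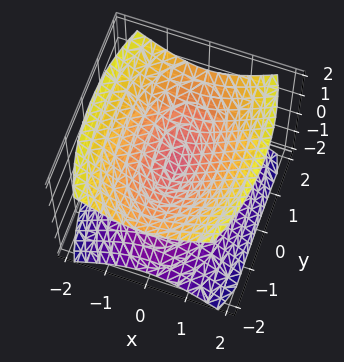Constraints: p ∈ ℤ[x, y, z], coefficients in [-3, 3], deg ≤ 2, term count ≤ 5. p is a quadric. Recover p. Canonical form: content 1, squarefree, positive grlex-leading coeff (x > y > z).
(a) There are 2 components.
(b) The degree is 2 — a double cone through the origin; a quadric.
(c) Symmetries: it's symmetric under z → −z, forcing even powers of z; it's symmetric under y → −y, forcing even powers of y; it's symmetric under x → −x, forcing even powers of x.
(d) Against the integer gridlines: one z-axis crossing is at z = 0; one y-axis crossing is at y = 0.
(e) Matching integer coefficients to the picture gives p.

3*x^2 + y^2 - 3*z^2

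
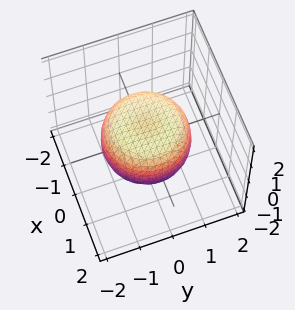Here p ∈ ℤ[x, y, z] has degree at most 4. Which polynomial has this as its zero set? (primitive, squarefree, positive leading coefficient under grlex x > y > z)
1. deg p = 4. A generic line meets the surface in up to 4 points.
2. Symmetry: every cross-section ⟂ z is a circle, so x, y appear only via x² + y².
3. Checking where it meets the axes: a circular section at z = 0 has radius between 1 and 2.
4. Together with the visible shape, these determine p as stated.

2*x^4 + 4*x^2*y^2 + 2*y^4 - 2*x^2 - 2*y^2 + 3*z^2 - 2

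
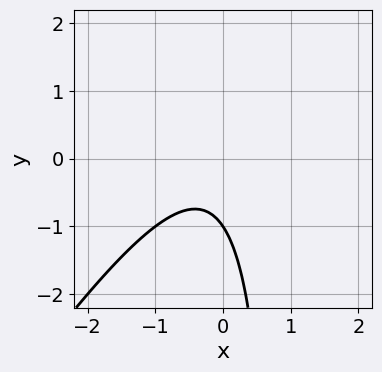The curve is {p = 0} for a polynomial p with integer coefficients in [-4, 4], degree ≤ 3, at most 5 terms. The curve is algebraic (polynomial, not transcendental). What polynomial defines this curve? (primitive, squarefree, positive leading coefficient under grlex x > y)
1. The degree is 2 — the shape is more complex than any degree-1 curve.
2. Reading off the gridlines: it misses every integer gridline on the x-axis; it meets the y-axis at y = -1 (among the integer gridlines).
3. Solving for integer coefficients yields p as stated.

3*x^2 - 2*x*y + x + 2*y + 2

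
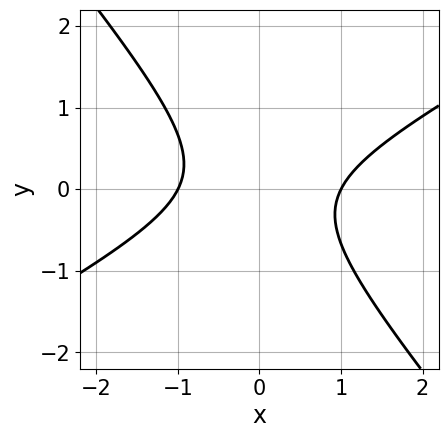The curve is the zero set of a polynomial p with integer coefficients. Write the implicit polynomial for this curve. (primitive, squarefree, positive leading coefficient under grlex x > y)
2*x^2 - 2*x*y - 3*y^2 - 2

(a) The degree is 2 — a generic line meets the curve in up to 2 points.
(b) Against the integer gridlines: among the integer gridlines, it crosses the x-axis at x ∈ {-1, 1}; the curve avoids every integer y-axis point in the box.
(c) Fitting integer coefficients to these (and the overall shape) gives p.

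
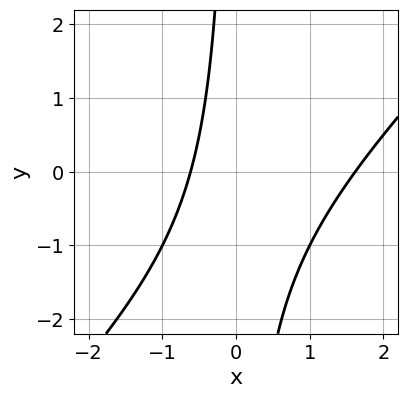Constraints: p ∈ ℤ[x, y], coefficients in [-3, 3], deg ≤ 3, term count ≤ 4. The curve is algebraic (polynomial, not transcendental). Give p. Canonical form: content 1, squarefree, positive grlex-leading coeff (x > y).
1. deg p = 2.
2. Against the integer gridlines: it misses every integer gridline on the y-axis.
3. Fitting integer coefficients to these (and the overall shape) gives p.

x^2 - x*y - x - 1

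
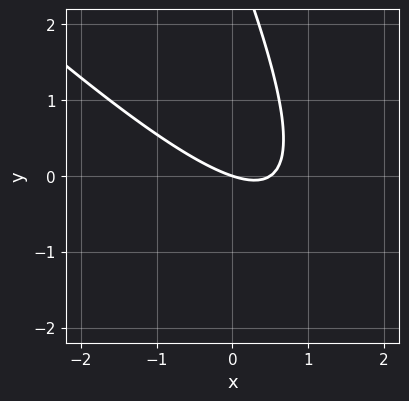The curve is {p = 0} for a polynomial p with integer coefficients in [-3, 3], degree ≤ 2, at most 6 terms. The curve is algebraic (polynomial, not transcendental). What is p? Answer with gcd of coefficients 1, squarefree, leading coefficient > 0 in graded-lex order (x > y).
1. deg p = 2.
2. From the visible intercepts: it meets the y-axis at y = 0 (among the integer gridlines); it crosses the x-axis at the gridline x = 0.
3. The integer polynomial consistent with all of this is the stated p.

2*x^2 + 3*x*y + y^2 - x - 3*y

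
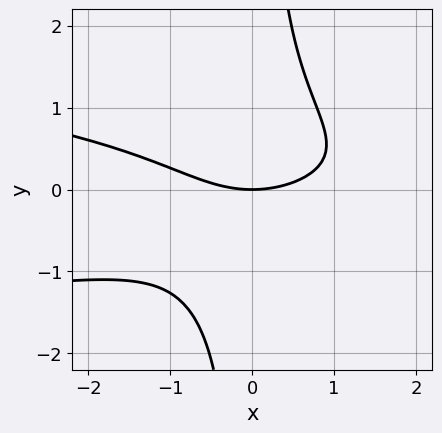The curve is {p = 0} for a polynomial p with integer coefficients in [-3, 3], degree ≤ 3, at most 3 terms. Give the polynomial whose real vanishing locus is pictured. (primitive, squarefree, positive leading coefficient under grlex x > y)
3*x*y^2 + x^2 - 3*y

Degree: no degree-2 curve has this shape, so deg p = 3.
From the axis intercepts and sections: one y-axis crossing is at y = 0; one x-axis crossing is at x = 0.
Putting this together gives p.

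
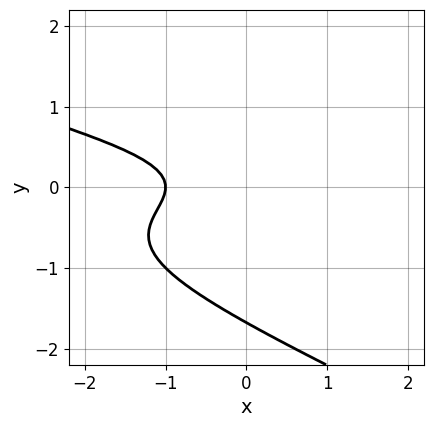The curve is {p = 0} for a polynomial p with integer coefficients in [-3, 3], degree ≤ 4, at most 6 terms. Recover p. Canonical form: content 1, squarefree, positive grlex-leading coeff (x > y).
1. Degree: a generic line meets the curve in up to 3 points, so deg p = 3.
2. Reading off the gridlines: one x-axis crossing is at x = -1.
3. The integer polynomial consistent with all of this is the stated p.

x*y^2 + 2*y^3 + 3*y^2 + x + 1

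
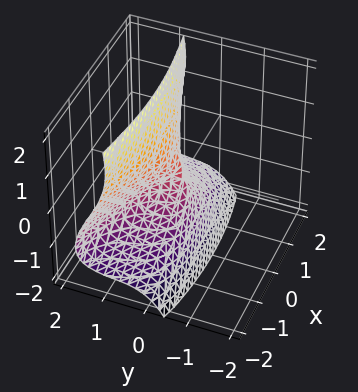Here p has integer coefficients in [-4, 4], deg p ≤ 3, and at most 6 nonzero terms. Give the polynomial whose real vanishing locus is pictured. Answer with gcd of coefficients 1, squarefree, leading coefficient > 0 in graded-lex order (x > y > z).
2*y^3 + 3*y^2*z + 2*y*z^2 - z^3 - x^2

1. The degree is 3 — a generic line meets the surface in up to 3 points.
2. Against the integer gridlines: it crosses the x-axis at the gridline x = 0; it meets the z-axis at z = 0 (among the integer gridlines); it meets the y-axis at y = 0 (among the integer gridlines).
3. Together with the visible shape, these determine p as stated.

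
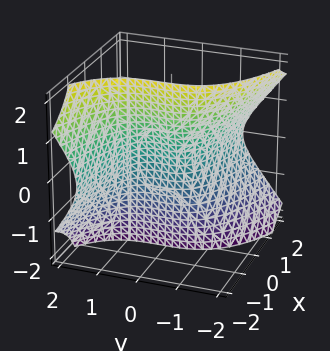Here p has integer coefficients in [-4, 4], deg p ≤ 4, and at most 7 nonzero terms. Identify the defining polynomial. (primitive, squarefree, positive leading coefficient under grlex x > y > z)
3*x*z^2 + 2*y^3 - y^2 + z^2 + 2*x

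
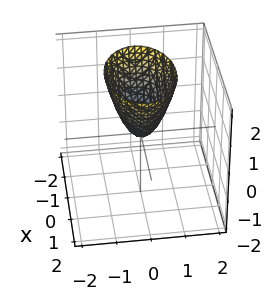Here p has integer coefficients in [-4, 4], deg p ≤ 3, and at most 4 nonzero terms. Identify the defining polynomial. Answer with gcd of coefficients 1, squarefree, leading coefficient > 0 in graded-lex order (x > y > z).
x^2 + 2*y^2 - z

(a) deg p = 2. A single bowl opening along one axis; a quadric.
(b) Symmetries: the y ↦ −y reflection is a symmetry, so y appears only in even powers; the x ↦ −x reflection is a symmetry, so x appears only in even powers.
(c) From the visible intercepts: it crosses the y-axis at the gridline y = 0; it crosses the z-axis at the gridline z = 0.
(d) Assembling these constraints gives the stated polynomial.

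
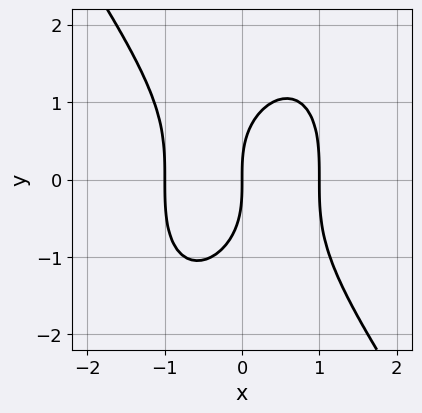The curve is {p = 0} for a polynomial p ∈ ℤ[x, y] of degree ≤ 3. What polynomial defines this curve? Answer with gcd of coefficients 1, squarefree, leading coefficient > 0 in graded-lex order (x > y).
3*x^3 + y^3 - 3*x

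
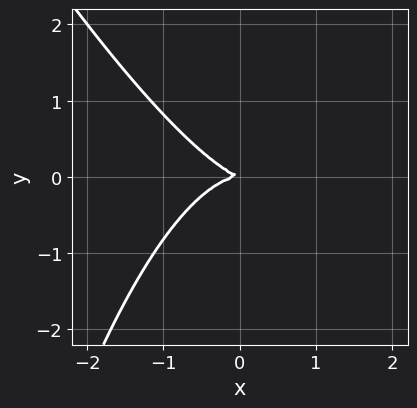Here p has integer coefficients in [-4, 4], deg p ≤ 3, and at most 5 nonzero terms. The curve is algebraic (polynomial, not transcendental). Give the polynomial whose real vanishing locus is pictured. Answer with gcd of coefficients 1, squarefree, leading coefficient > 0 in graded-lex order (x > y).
2*x^3 + x^2*y + x*y + 3*y^2

1. deg p = 3. The shape is more complex than any degree-2 curve.
2. Checking where it meets the axes: it meets the y-axis at y = 0 (among the integer gridlines); it meets the x-axis at x = 0 (among the integer gridlines).
3. The integer polynomial consistent with all of this is the stated p.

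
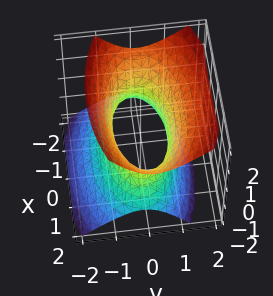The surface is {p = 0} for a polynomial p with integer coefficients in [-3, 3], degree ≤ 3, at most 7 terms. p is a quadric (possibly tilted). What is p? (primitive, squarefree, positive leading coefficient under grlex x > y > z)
x^2 + 3*y^2 - y*z - 2*z^2 - 2

First, the degree is 2 — a generic line meets the surface in up to 2 points.
Then, checking where it meets the axes: it misses every integer gridline on the z-axis.
Finally, assembling these constraints gives the stated polynomial.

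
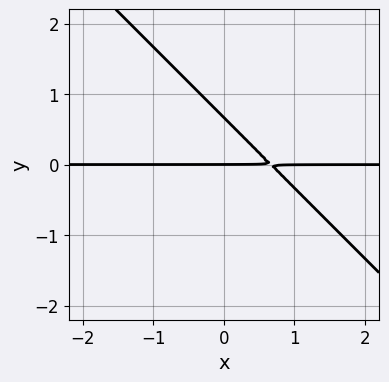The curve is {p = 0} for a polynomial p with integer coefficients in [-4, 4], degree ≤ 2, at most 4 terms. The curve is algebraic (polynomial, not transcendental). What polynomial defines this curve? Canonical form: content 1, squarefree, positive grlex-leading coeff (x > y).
3*x*y + 3*y^2 - 2*y

(a) deg p = 2.
(b) From the visible intercepts: the visible x-axis segment lies entirely on the curve; one y-axis crossing is at y = 0.
(c) Matching integer coefficients to the picture gives p.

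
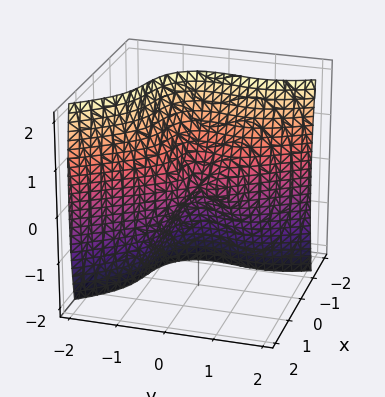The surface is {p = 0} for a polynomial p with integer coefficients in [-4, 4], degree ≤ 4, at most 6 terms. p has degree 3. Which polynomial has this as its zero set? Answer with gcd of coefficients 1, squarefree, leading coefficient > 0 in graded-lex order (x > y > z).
3*x^3 + 2*x*y^2 + 2*y^3 - y^2 + z^2

1. Degree: no degree-2 surface has this shape, so deg p = 3.
2. From the axis intercepts and sections: it meets the z-axis at z = 0 (among the integer gridlines); it crosses the y-axis at the gridline y = 0.
3. Matching integer coefficients to the picture gives p.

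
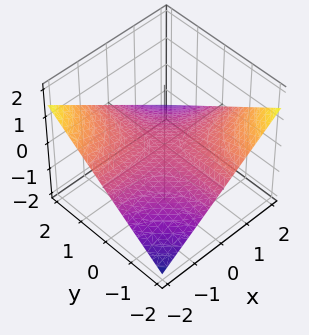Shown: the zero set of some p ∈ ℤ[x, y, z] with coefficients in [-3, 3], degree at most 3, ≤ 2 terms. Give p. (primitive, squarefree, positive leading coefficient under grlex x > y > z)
x*y + 3*z

The degree is 2 — a saddle surface; a quadric.
Checking where it meets the axes: the visible y-axis segment lies entirely on the surface; it meets the z-axis at z = 0 (among the integer gridlines); every point of the x-axis in the box is on the surface.
These observations pin down the coefficients.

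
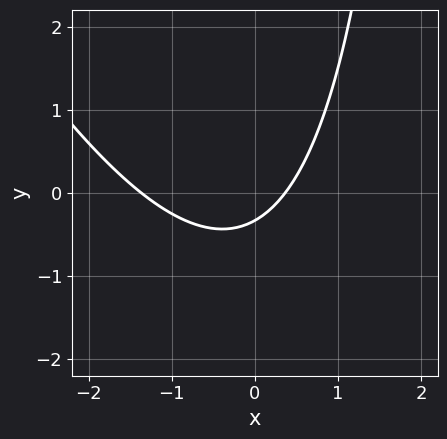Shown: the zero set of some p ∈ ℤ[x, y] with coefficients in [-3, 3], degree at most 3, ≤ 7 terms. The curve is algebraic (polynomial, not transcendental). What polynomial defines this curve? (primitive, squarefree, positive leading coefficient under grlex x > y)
2*x^2 + x*y + 2*x - 3*y - 1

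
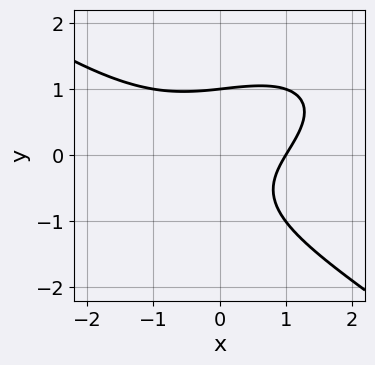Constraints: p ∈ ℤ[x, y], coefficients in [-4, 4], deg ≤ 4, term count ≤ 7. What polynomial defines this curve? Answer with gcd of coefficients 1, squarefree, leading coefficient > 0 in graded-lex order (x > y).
x^3 + 3*y^3 - 3*x*y + 2*x - 3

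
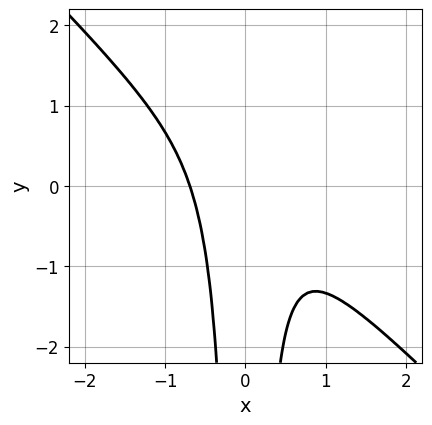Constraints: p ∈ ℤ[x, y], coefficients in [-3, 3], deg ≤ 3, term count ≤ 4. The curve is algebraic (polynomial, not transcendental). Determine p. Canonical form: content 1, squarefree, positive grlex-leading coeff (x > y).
Degree: no degree-2 curve has this shape, so deg p = 3.
Checking where it meets the axes: no y-intercept at any integer in the box.
Solving for integer coefficients yields p as stated.

3*x^3 + 3*x^2*y + 1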